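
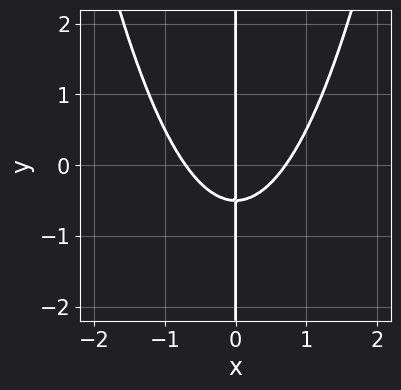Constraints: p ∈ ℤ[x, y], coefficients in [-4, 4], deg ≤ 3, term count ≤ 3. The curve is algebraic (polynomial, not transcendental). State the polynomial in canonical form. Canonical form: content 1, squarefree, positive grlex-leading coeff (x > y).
(a) The degree is 3 — no degree-2 curve has this shape.
(b) From the visible intercepts: every point of the y-axis in the box is on the curve; it crosses the x-axis at the gridline x = 0.
(c) Fitting integer coefficients to these (and the overall shape) gives p.

2*x^3 - 2*x*y - x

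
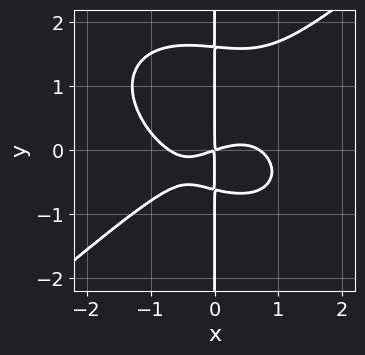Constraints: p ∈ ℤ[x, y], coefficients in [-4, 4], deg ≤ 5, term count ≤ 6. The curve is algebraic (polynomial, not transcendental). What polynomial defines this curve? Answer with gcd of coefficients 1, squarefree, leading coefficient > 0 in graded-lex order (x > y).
(a) The degree is 4 — no degree-3 curve has this shape.
(b) Against the integer gridlines: every point of the y-axis in the box is on the curve.
(c) Matching integer coefficients to the picture gives p.

2*x^4 - 3*x*y^3 + 3*x*y^2 - x^2 + 3*x*y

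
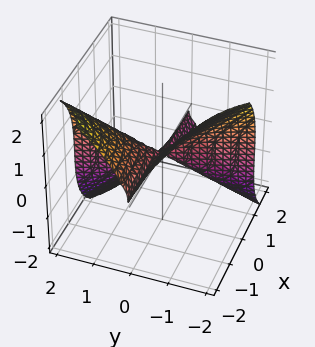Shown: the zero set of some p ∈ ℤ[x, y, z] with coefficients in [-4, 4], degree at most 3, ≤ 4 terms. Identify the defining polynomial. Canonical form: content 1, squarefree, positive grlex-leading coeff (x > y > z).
1. deg p = 3.
2. Reading off the gridlines: the visible x-axis segment lies entirely on the surface; it meets the z-axis at z = 0 (among the integer gridlines); it meets the y-axis at y = 0 (among the integer gridlines).
3. Solving for integer coefficients yields p as stated.

3*x*y^2 + y^3 + z^3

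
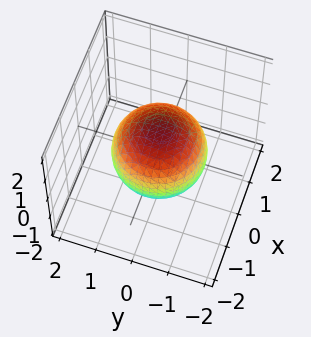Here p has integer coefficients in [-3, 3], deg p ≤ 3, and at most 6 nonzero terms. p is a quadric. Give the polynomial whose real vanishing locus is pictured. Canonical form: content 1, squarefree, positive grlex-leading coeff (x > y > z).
2*x^2 + 2*y^2 + 2*z^2 - 3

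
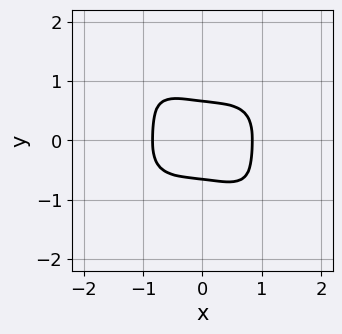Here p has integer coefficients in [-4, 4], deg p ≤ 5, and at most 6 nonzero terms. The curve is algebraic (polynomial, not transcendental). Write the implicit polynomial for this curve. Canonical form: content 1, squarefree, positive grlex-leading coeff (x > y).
2*x^4 + 2*x*y^3 + 3*y^4 + y^2 - 1

deg p = 4. A generic line meets the curve in up to 4 points.
Putting this together gives p.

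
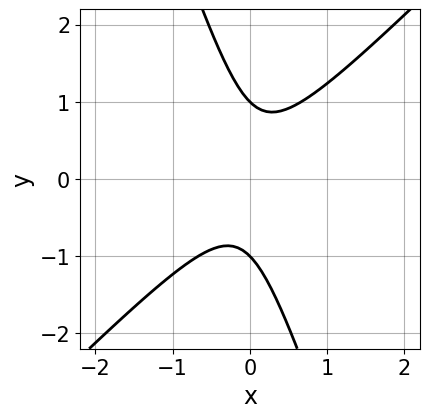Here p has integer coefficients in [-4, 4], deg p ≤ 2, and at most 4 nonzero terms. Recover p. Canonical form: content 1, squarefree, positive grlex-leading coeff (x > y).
3*x^2 - 2*x*y - y^2 + 1

(a) Degree: a generic line meets the curve in up to 2 points, so deg p = 2.
(b) From the axis intercepts and sections: among the integer gridlines, it crosses the y-axis at y ∈ {-1, 1}; no x-intercept at any integer in the box.
(c) The integer polynomial consistent with all of this is the stated p.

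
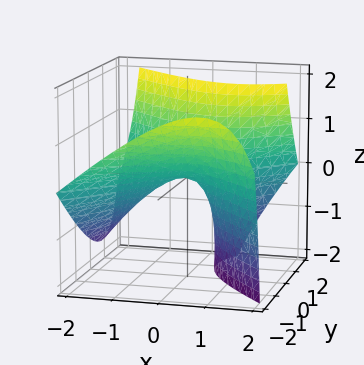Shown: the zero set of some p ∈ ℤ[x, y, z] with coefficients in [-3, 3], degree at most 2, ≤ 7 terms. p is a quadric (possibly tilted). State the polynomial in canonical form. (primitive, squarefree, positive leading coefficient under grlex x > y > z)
x^2 - x*z - y^2 - y*z + z

The degree is 2 — the shape is more complex than any degree-1 surface.
From the visible intercepts: it meets the z-axis at z = 0 (among the integer gridlines); it crosses the y-axis at the gridline y = 0; it crosses the x-axis at the gridline x = 0.
Together with the visible shape, these determine p as stated.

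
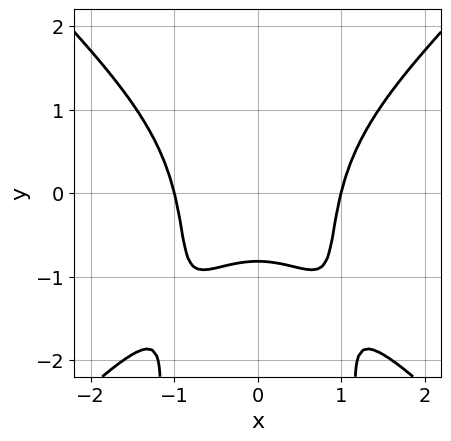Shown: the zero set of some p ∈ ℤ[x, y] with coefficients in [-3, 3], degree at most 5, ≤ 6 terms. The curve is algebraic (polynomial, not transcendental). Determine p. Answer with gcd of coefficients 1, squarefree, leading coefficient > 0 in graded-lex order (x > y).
3*x^4 - 3*x^2*y^2 - y^3 - 3*y - 3

1. The degree is 4 — the shape is more complex than any degree-3 curve.
2. Symmetries: the x ↦ −x reflection is a symmetry, so x appears only in even powers.
3. From the axis intercepts and sections: the x-axis gridline crossings are at x ∈ {-1, 1}.
4. The integer polynomial consistent with all of this is the stated p.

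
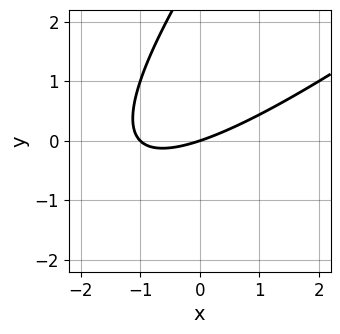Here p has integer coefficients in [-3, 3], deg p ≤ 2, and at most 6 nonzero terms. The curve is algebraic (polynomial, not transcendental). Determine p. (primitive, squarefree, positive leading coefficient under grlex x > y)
First, degree: a generic line meets the curve in up to 2 points, so deg p = 2.
Next, from the visible intercepts: among the integer gridlines, it crosses the x-axis at x ∈ {-1, 0}; it meets the y-axis at y = 0 (among the integer gridlines).
Finally, solving for integer coefficients yields p as stated.

x^2 - 2*x*y + y^2 + x - 3*y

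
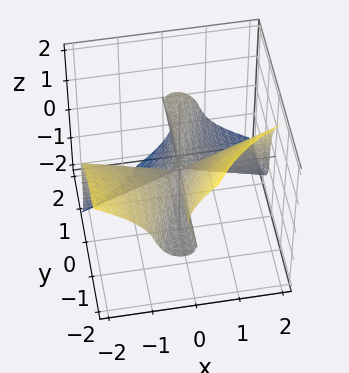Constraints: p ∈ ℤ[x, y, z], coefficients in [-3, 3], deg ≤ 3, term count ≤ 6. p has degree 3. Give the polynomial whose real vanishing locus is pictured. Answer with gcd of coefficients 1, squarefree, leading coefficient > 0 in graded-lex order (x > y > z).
1. Degree: a generic line meets the surface in up to 3 points, so deg p = 3.
2. Checking where it meets the axes: one z-axis crossing is at z = 0; every point of the y-axis in the box is on the surface.
3. These observations pin down the coefficients. Check: (-1, 0, 0) on the x-axis lies on the surface, and p(-1, 0, 0) = 0. ✓

3*x^2*y - x*y^2 + 2*x*y*z + 2*y*z^2 + 3*z^3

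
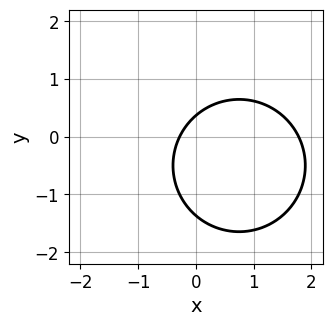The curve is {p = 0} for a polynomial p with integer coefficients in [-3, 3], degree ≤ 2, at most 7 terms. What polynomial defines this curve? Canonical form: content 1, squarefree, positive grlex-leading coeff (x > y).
First, the degree is 2 — no degree-1 curve has this shape.
Finally, putting this together gives p.

2*x^2 + 2*y^2 - 3*x + 2*y - 1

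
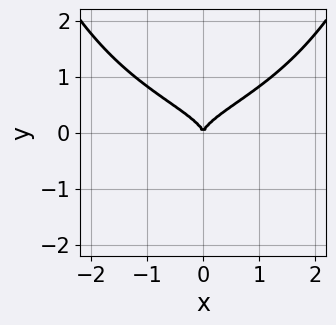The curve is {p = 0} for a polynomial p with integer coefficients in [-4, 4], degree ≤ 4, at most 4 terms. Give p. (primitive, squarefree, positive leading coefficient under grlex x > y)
x^2*y^2 - 3*y^3 + x^2

First, deg p = 4. A generic line meets the curve in up to 4 points.
Then, symmetries: mirror symmetry x ↦ −x ⇒ only even powers of x.
Then, from the axis intercepts and sections: it crosses the x-axis at the gridline x = 0; it crosses the y-axis at the gridline y = 0.
Finally, together with the visible shape, these determine p as stated.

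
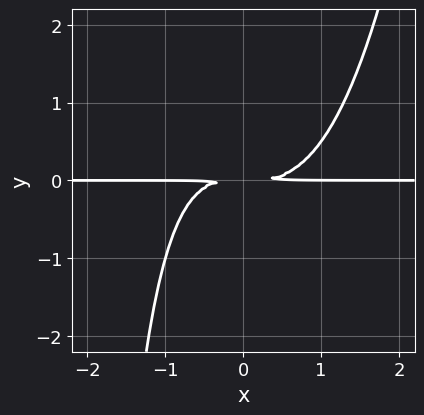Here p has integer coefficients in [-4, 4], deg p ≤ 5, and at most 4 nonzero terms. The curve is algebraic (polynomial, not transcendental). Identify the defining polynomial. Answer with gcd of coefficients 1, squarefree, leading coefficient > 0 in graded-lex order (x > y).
2*x^3*y - x*y^2 - 3*y^2

deg p = 4. No degree-3 curve has this shape.
Checking where it meets the axes: every point of the x-axis in the box is on the curve.
Together with the visible shape, these determine p as stated.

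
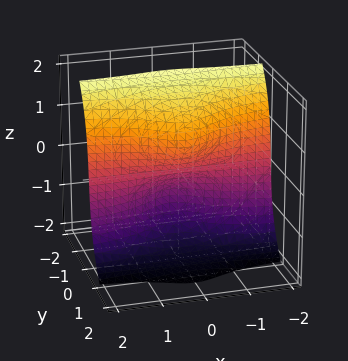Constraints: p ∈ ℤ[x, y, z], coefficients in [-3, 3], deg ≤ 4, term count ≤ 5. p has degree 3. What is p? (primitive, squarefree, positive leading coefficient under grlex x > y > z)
Degree: no degree-2 surface has this shape, so deg p = 3.
Against the integer gridlines: it crosses the y-axis at the gridline y = 0; the visible x-axis segment lies entirely on the surface.
These observations pin down the coefficients.

3*x^2*y + x^2*z + z^3 + 3*y - 3*z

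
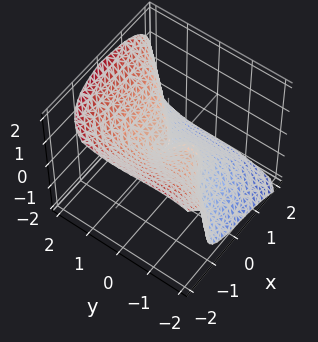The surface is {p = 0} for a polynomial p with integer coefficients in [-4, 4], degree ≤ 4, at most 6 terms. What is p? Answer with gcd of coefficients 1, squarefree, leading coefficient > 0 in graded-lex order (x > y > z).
2*x^3 + x*y^2 - 2*y^3 + 3*z^3 - 2*y^2

First, degree: no degree-2 surface has this shape, so deg p = 3.
Then, checking where it meets the axes: it crosses the x-axis at the gridline x = 0; among the integer gridlines, it crosses the y-axis at y ∈ {-1, 0}.
Finally, together with the visible shape, these determine p as stated.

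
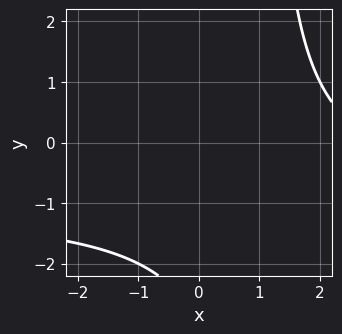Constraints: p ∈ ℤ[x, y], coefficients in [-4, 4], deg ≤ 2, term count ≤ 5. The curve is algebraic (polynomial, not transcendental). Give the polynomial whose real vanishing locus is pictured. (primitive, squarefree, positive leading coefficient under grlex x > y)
First, deg p = 2. A generic line meets the curve in up to 2 points.
Next, checking where it meets the axes: it misses every integer gridline on the y-axis; the curve avoids every integer x-axis point in the box.
Finally, fitting integer coefficients to these (and the overall shape) gives p.

x*y + x - y - 3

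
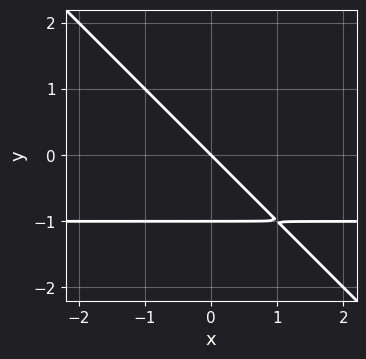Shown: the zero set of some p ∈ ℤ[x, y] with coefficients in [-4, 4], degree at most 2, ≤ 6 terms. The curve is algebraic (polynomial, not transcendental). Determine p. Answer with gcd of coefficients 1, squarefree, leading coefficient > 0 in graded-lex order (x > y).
(a) The degree is 2 — the shape is more complex than any degree-1 curve.
(b) From the axis intercepts and sections: one x-axis crossing is at x = 0; the y-axis gridline crossings are at y ∈ {-1, 0}.
(c) The integer polynomial consistent with all of this is the stated p.

x*y + y^2 + x + y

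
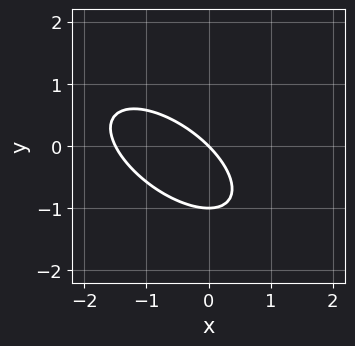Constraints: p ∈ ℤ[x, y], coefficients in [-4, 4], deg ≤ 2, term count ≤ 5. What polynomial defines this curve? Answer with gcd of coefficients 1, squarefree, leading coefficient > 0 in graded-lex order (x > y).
2*x^2 + 3*x*y + 3*y^2 + 3*x + 3*y

(a) deg p = 2.
(b) From the axis intercepts and sections: among the integer gridlines, it crosses the y-axis at y ∈ {-1, 0}; it meets the x-axis at x = 0 (among the integer gridlines).
(c) Assembling these constraints gives the stated polynomial.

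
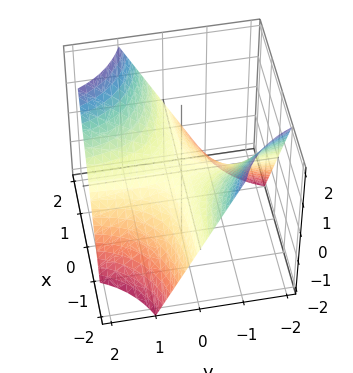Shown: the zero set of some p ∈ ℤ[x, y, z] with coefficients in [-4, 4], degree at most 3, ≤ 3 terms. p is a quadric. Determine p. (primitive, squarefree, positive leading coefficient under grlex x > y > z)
x*y - z

(a) Degree: a hyperbolic paraboloid; a quadric, so deg p = 2.
(b) From the visible intercepts: it meets the z-axis at z = 0 (among the integer gridlines); the visible x-axis segment lies entirely on the surface; the visible y-axis segment lies entirely on the surface.
(c) Fitting integer coefficients to these (and the overall shape) gives p.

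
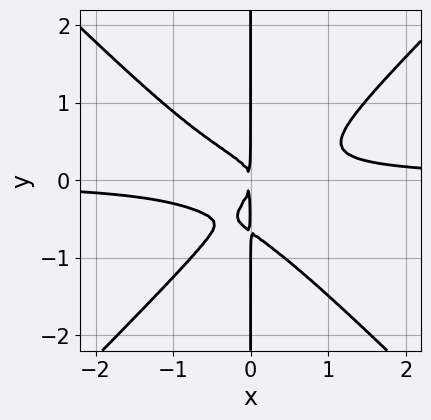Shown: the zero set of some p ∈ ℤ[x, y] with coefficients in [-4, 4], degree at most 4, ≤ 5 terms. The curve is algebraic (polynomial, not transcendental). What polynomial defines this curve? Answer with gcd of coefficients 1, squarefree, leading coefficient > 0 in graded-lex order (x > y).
3*x^3*y - 3*x*y^3 - 2*x*y^2 - x^2

First, the degree is 4 — a generic line meets the curve in up to 4 points.
Then, from the visible intercepts: every point of the y-axis in the box is on the curve.
Finally, the integer polynomial consistent with all of this is the stated p.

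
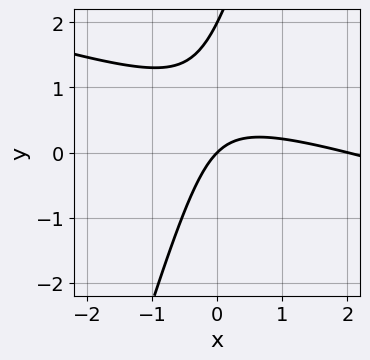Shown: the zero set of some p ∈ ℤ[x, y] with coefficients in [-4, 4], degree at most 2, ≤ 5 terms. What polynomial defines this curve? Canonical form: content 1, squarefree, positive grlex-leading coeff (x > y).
x^2 + 3*x*y - y^2 - 2*x + 2*y

Degree: the shape is more complex than any degree-1 curve, so deg p = 2.
From the axis intercepts and sections: among the integer gridlines, it crosses the x-axis at x ∈ {0, 2}; among the integer gridlines, it crosses the y-axis at y ∈ {0, 2}.
These observations pin down the coefficients.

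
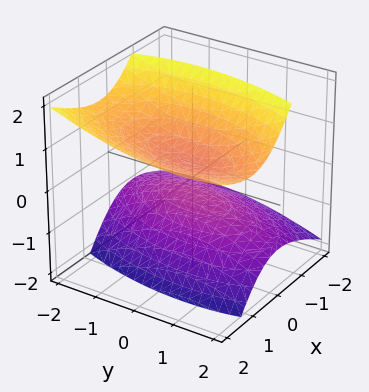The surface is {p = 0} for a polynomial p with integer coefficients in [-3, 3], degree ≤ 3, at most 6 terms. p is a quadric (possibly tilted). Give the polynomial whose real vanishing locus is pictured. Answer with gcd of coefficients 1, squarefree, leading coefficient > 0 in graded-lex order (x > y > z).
First, there are 2 components. They look like related sheets of one shape, so recover p as a whole.
Next, deg p = 2. No degree-1 surface has this shape.
Next, against the integer gridlines: it misses every integer gridline on the x-axis; no y-intercept at any integer in the box.
Finally, putting this together gives p.

3*x^2 - x*y - 3*x*z + y^2 - 3*z^2 + 1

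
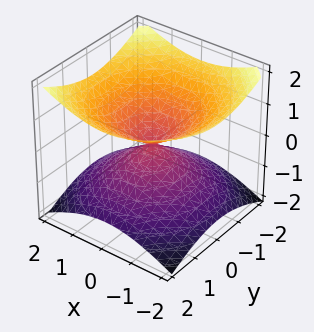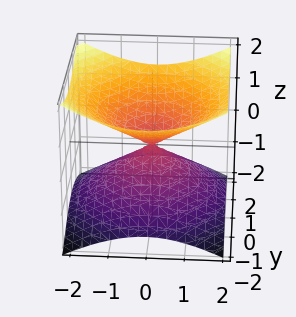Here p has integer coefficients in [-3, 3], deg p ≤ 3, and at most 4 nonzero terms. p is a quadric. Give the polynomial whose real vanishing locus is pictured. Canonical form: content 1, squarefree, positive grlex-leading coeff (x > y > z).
x^2 + y^2 - 2*z^2

(a) The degree is 2 — two nappes meeting at a single point; a quadric.
(b) Symmetries: every cross-section ⟂ z is a circle, so x, y appear only via x² + y²; mirror symmetry z ↦ −z ⇒ only even powers of z.
(c) Against the integer gridlines: one x-axis crossing is at x = 0; a circular section at z = -1 has radius between 1 and 2; it meets the y-axis at y = 0 (among the integer gridlines).
(d) These observations pin down the coefficients.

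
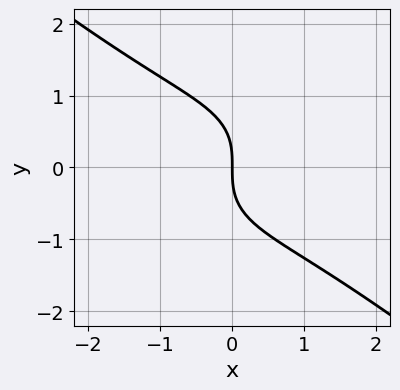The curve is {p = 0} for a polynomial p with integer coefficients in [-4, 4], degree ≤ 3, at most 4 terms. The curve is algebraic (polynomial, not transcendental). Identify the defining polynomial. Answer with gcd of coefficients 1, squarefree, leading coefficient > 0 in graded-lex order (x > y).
x^3 + 2*y^3 + 3*x

1. The degree is 3 — no degree-2 curve has this shape.
2. From the axis intercepts and sections: it crosses the x-axis at the gridline x = 0; it meets the y-axis at y = 0 (among the integer gridlines).
3. Together with the visible shape, these determine p as stated.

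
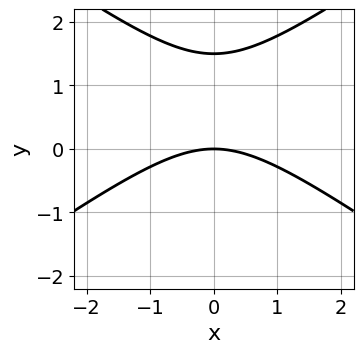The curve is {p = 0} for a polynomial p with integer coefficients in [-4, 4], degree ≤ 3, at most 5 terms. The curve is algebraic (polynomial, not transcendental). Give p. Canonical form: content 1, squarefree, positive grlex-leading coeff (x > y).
x^2 - 2*y^2 + 3*y

1. deg p = 2.
2. Symmetries: it's symmetric under x → −x, forcing even powers of x.
3. Reading off the gridlines: one y-axis crossing is at y = 0; one x-axis crossing is at x = 0.
4. Fitting integer coefficients to these (and the overall shape) gives p.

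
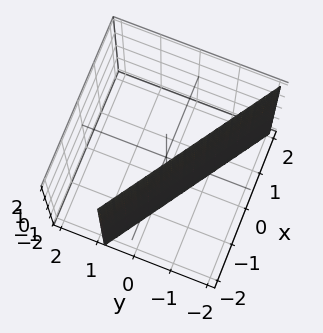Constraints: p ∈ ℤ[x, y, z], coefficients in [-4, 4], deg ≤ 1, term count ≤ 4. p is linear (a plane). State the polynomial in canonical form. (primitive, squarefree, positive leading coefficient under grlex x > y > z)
deg p = 1. The surface is flat (a plane).
Observable constraints: it misses every integer gridline on the z-axis; one x-axis crossing is at x = -1.
Fitting integer coefficients to these (and the overall shape) gives p.

2*x + 3*y + 2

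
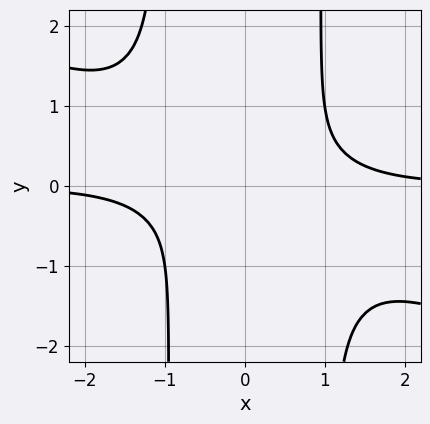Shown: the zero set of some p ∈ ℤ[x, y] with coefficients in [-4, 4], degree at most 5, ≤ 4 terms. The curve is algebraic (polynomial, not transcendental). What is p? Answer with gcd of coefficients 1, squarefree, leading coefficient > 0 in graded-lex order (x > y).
1. deg p = 4. No degree-3 curve has this shape.
2. From the axis intercepts and sections: the curve avoids every integer y-axis point in the box; the curve avoids every integer x-axis point in the box.
3. The integer polynomial consistent with all of this is the stated p.

x^3*y + 2*x^2*y^2 - 2*y^2 - 1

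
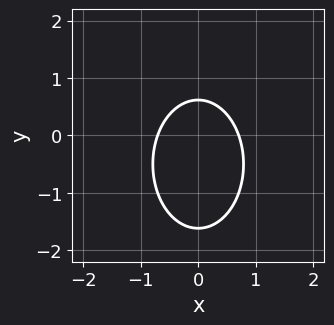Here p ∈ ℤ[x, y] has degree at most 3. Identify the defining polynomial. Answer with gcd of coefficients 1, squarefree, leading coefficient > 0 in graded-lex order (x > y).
1. The degree is 2 — no degree-1 curve has this shape.
2. Symmetries: it's symmetric under x → −x, forcing even powers of x.
3. Assembling these constraints gives the stated polynomial.

2*x^2 + y^2 + y - 1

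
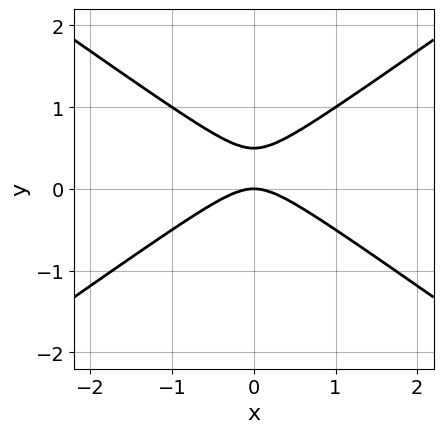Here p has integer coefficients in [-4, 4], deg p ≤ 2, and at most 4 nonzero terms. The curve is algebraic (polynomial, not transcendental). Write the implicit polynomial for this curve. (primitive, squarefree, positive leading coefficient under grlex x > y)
Degree: no degree-1 curve has this shape, so deg p = 2.
Symmetries: mirror symmetry x ↦ −x ⇒ only even powers of x.
Against the integer gridlines: it crosses the y-axis at the gridline y = 0; it crosses the x-axis at the gridline x = 0.
These observations pin down the coefficients.

x^2 - 2*y^2 + y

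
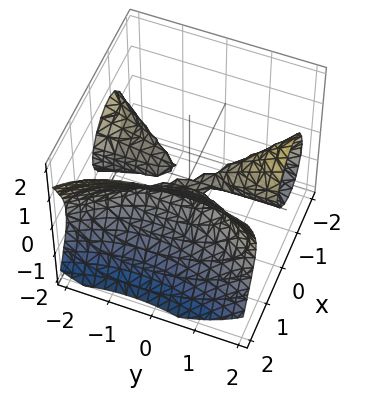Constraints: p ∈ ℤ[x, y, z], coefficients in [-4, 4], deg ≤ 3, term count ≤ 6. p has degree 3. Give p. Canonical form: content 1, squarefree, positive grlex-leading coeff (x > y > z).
2*x^3 - x*y^2 + y*z - 3*z^2

(a) The picture has 2 separate pieces. Treating them together as one polynomial.
(b) The degree is 3 — a generic line meets the surface in up to 3 points.
(c) From the axis intercepts and sections: the visible y-axis segment lies entirely on the surface; one x-axis crossing is at x = 0; it crosses the z-axis at the gridline z = 0.
(d) Assembling these constraints gives the stated polynomial.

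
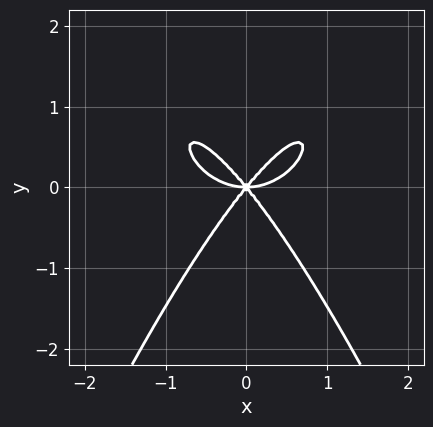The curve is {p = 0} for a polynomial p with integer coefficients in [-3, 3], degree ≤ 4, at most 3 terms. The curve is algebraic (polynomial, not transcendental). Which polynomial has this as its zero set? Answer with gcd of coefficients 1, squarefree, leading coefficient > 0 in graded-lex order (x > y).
2*x^4 - 3*x^2*y + 2*y^3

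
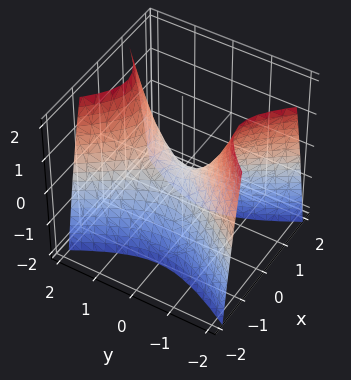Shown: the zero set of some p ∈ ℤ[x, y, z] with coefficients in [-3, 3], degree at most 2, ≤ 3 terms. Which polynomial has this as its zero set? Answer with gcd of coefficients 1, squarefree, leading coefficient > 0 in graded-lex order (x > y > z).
2*x^2 - y^2 + z

First, the degree is 2 — a hyperbolic paraboloid; a quadric.
Then, symmetries: it's symmetric under y → −y, forcing even powers of y; it's symmetric under x → −x, forcing even powers of x.
Next, checking where it meets the axes: it meets the z-axis at z = 0 (among the integer gridlines); it meets the x-axis at x = 0 (among the integer gridlines); one y-axis crossing is at y = 0.
Finally, assembling these constraints gives the stated polynomial.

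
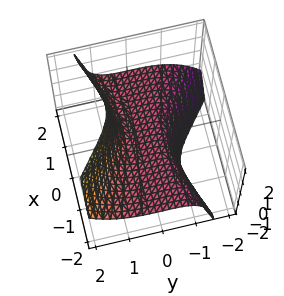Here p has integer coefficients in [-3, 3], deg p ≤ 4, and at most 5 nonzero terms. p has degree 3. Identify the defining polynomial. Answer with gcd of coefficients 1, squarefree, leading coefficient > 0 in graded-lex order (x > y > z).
3*x^2*z - 3*x*y*z - 3*y^3 - y^2*z + 3*z

1. deg p = 3. No degree-2 surface has this shape.
2. From the axis intercepts and sections: every point of the x-axis in the box is on the surface; it crosses the y-axis at the gridline y = 0.
3. The integer polynomial consistent with all of this is the stated p.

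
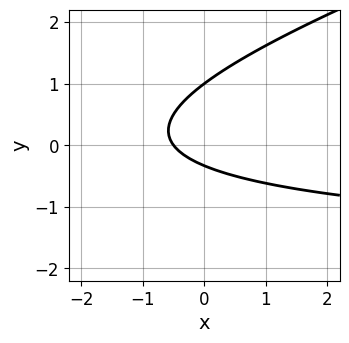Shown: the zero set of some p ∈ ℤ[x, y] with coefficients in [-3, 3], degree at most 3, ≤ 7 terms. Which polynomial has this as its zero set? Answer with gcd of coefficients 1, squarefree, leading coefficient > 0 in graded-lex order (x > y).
x*y - 3*y^2 + 2*x + 2*y + 1

(a) Degree: the shape is more complex than any degree-1 curve, so deg p = 2.
(b) From the visible intercepts: it crosses the y-axis at the gridline y = 1.
(c) Putting this together gives p.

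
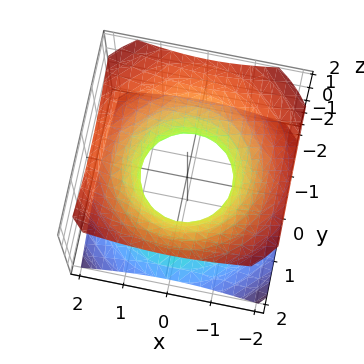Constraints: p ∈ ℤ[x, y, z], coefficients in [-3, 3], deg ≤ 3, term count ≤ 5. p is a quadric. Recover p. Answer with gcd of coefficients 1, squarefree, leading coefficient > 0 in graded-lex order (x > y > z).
First, the degree is 2 — one connected sheet with a waist; a quadric.
Next, symmetries: mirror symmetry z ↦ −z ⇒ only even powers of z; the surface is invariant under rotation about z: p = q(x² + y², z).
Then, reading off the gridlines: the y-axis gridline crossings are at y ∈ {-1, 1}; it misses every integer gridline on the z-axis; among the integer gridlines, it crosses the x-axis at x ∈ {-1, 1}.
Finally, these observations pin down the coefficients.

2*x^2 + 2*y^2 - 3*z^2 - 2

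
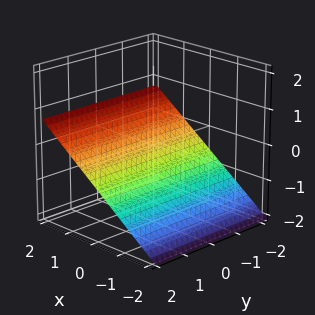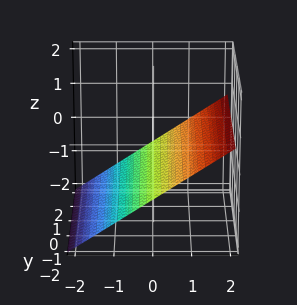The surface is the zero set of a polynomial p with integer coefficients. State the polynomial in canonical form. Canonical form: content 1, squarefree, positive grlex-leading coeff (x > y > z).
(a) The degree is 1 — the surface is flat (a plane).
(b) Checking where it meets the axes: the surface avoids every integer y-axis point in the box; it meets the x-axis at x = 1 (among the integer gridlines).
(c) Together with the visible shape, these determine p as stated.

2*x - 3*z - 2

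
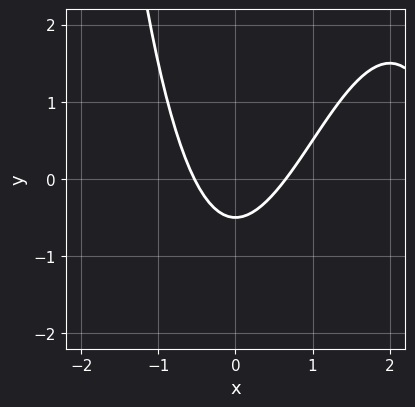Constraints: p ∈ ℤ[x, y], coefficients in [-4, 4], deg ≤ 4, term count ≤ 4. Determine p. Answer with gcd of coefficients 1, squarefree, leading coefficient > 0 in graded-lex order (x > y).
1. The degree is 3 — the shape is more complex than any degree-2 curve.
2. The integer polynomial consistent with all of this is the stated p.

x^3 - 3*x^2 + 2*y + 1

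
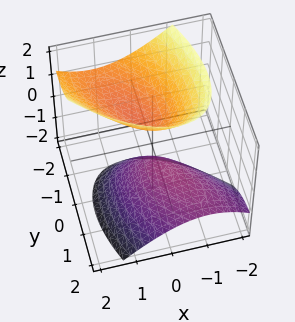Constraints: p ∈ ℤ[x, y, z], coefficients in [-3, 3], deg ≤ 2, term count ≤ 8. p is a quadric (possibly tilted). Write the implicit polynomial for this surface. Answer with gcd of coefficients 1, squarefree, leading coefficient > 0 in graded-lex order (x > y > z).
First, the picture has 2 separate pieces.
Next, deg p = 2.
Next, from the visible intercepts: no y-intercept at any integer in the box; the surface avoids every integer x-axis point in the box.
Finally, these observations pin down the coefficients.

3*x^2 + 3*x*y + 2*y^2 + 3*y*z - 2*z^2 + 1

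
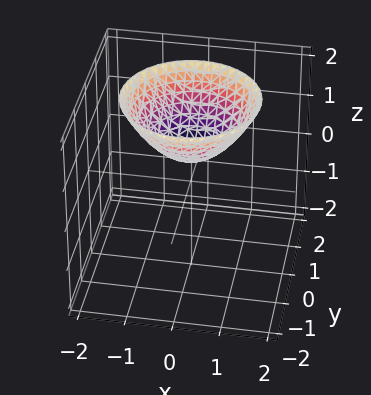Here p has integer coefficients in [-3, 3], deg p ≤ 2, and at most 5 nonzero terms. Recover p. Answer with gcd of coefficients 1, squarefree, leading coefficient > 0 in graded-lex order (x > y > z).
2*x^2 + 2*y^2 - 3*z + 2

(a) deg p = 2. No degree-1 surface has this shape.
(b) Symmetry: every cross-section ⟂ z is a circle, so x, y appear only via x² + y².
(c) From the axis intercepts and sections: the surface avoids every integer x-axis point in the box; a circular section at z = 1 has radius between 0 and 1.
(d) These observations pin down the coefficients.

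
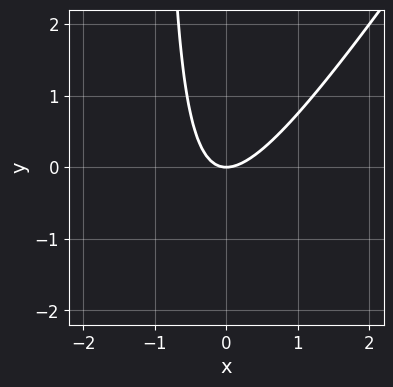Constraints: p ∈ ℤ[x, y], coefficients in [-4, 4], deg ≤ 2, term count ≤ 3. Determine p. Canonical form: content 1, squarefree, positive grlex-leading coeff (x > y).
(a) Degree: the shape is more complex than any degree-1 curve, so deg p = 2.
(b) Against the integer gridlines: it meets the y-axis at y = 0 (among the integer gridlines); one x-axis crossing is at x = 0.
(c) These observations pin down the coefficients.

3*x^2 - 2*x*y - 2*y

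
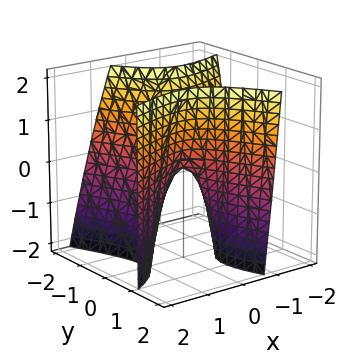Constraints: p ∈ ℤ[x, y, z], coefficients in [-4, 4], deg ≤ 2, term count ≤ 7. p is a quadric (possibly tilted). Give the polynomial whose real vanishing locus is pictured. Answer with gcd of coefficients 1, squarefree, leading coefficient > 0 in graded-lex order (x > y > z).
First, the degree is 2 — the shape is more complex than any degree-1 surface.
Next, observable constraints: it crosses the x-axis at the gridline x = 0; it crosses the z-axis at the gridline z = 0; one y-axis crossing is at y = 0.
Finally, together with the visible shape, these determine p as stated.

2*x^2 - 3*x*y - 2*y^2 - y*z + z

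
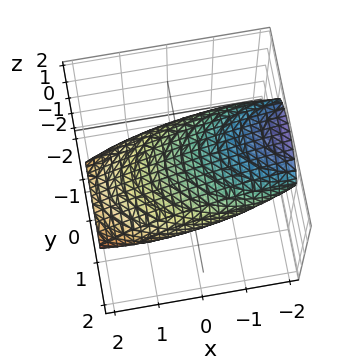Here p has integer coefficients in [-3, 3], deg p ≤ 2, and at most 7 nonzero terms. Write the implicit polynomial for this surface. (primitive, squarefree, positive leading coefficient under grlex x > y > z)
x^2 + 3*x*z + 2*y^2 + 3*z^2 - 3

(a) The degree is 2 — no degree-1 surface has this shape.
(b) Observable constraints: the z-axis gridline crossings are at z ∈ {-1, 1}.
(c) Putting this together gives p.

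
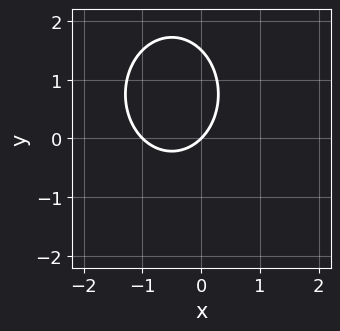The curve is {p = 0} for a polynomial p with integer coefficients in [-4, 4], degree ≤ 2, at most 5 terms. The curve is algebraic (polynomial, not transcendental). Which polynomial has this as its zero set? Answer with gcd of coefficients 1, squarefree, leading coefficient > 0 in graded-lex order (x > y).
3*x^2 + 2*y^2 + 3*x - 3*y

1. deg p = 2.
2. Reading off the gridlines: the x-axis gridline crossings are at x ∈ {-1, 0}; it meets the y-axis at y = 0 (among the integer gridlines).
3. Matching integer coefficients to the picture gives p.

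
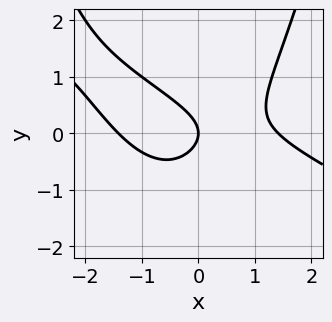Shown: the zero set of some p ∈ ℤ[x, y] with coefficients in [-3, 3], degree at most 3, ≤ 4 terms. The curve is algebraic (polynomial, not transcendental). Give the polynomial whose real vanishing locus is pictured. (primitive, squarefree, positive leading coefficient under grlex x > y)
x^3 + 2*x^2*y - 3*y^2 - 2*x

Degree: a generic line meets the curve in up to 3 points, so deg p = 3.
Observable constraints: one y-axis crossing is at y = 0; it crosses the x-axis at the gridline x = 0.
Assembling these constraints gives the stated polynomial.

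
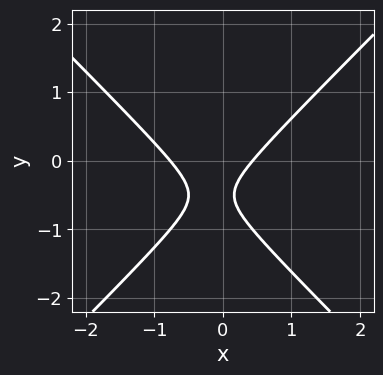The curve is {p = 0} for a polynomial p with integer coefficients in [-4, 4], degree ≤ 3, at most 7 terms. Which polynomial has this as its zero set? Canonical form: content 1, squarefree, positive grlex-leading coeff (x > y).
3*x^2 - 3*y^2 + x - 3*y - 1

(a) deg p = 2. The shape is more complex than any degree-1 curve.
(b) Reading off the gridlines: it misses every integer gridline on the y-axis.
(c) Assembling these constraints gives the stated polynomial.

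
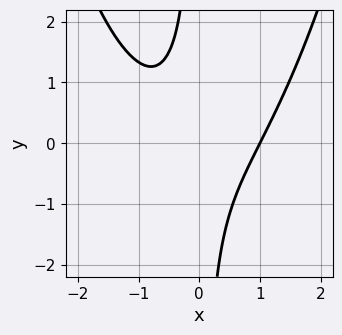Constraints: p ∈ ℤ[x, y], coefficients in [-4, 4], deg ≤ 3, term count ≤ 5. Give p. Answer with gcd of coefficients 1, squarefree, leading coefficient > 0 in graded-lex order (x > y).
First, degree: a generic line meets the curve in up to 3 points, so deg p = 3.
Then, checking where it meets the axes: no y-intercept at any integer in the box; it meets the x-axis at x = 1 (among the integer gridlines).
Finally, putting this together gives p.

2*x^3 - 3*x*y - 2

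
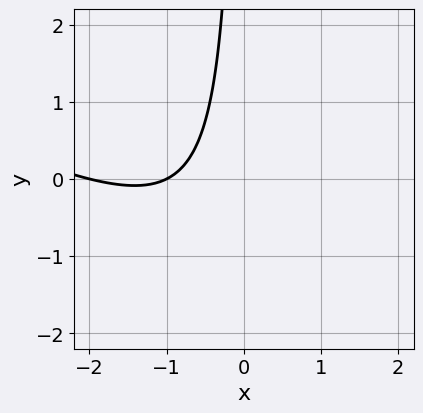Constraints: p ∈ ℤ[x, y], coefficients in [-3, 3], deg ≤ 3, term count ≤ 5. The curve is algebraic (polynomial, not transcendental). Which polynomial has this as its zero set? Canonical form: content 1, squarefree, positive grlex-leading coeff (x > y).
First, degree: the shape is more complex than any degree-1 curve, so deg p = 2.
Then, from the visible intercepts: the x-axis gridline crossings are at x ∈ {-2, -1}; the curve avoids every integer y-axis point in the box.
Finally, together with the visible shape, these determine p as stated.

x^2 + 2*x*y + 3*x + 2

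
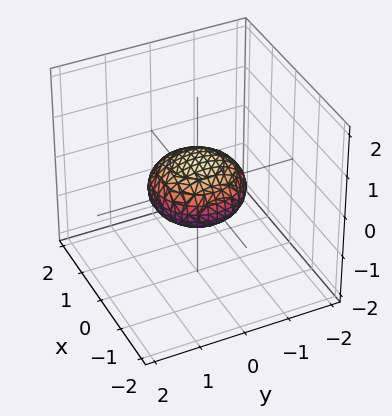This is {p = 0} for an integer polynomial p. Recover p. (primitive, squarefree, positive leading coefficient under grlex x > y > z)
x^2 + y^2 + 2*z^2 - 1

(a) Degree: bounded and convex; a quadric, so deg p = 2.
(b) Symmetries: mirror symmetry z ↦ −z ⇒ only even powers of z; rotational symmetry about the z-axis ⇒ p depends on x, y only through x² + y².
(c) Reading off the gridlines: among the integer gridlines, it crosses the y-axis at y ∈ {-1, 1}; the x-axis gridline crossings are at x ∈ {-1, 1}.
(d) Together with the visible shape, these determine p as stated.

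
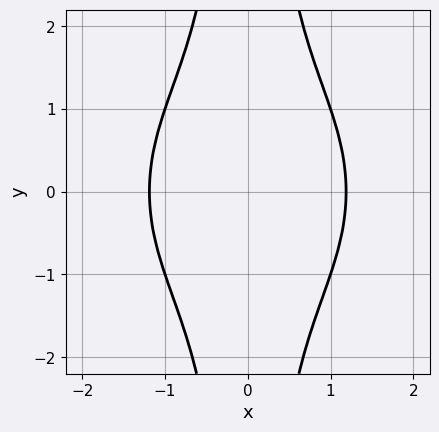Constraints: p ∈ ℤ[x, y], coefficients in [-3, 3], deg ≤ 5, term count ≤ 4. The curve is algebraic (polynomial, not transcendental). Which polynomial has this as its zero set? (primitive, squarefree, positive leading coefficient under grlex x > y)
x^4 + x^2*y^2 - 2

(a) The degree is 4 — no degree-3 curve has this shape.
(b) Symmetries: mirror symmetry x ↦ −x ⇒ only even powers of x; the y ↦ −y reflection is a symmetry, so y appears only in even powers.
(c) Reading off the gridlines: no y-intercept at any integer in the box.
(d) Fitting integer coefficients to these (and the overall shape) gives p.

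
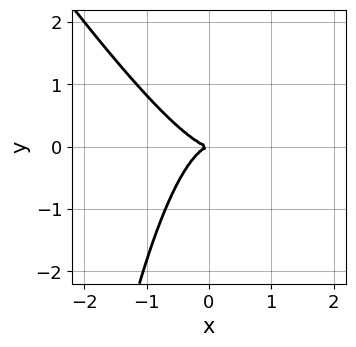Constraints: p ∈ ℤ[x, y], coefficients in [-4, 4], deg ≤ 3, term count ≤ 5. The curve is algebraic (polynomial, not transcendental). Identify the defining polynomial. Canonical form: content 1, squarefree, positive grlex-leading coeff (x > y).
1. The degree is 3 — the shape is more complex than any degree-2 curve.
2. Against the integer gridlines: it crosses the x-axis at the gridline x = 0; one y-axis crossing is at y = 0.
3. These observations pin down the coefficients.

3*x^3 + 2*x^2*y + 2*y^2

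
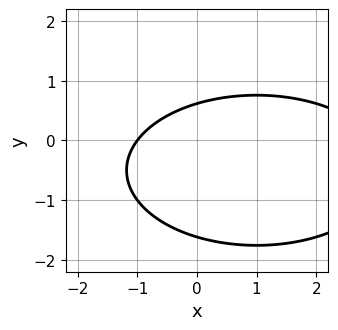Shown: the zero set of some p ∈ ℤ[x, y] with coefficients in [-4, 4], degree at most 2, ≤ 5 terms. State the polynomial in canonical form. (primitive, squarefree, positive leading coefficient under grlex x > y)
1. Degree: no degree-1 curve has this shape, so deg p = 2.
2. Checking where it meets the axes: it meets the x-axis at x = -1 (among the integer gridlines).
3. The integer polynomial consistent with all of this is the stated p.

x^2 + 3*y^2 - 2*x + 3*y - 3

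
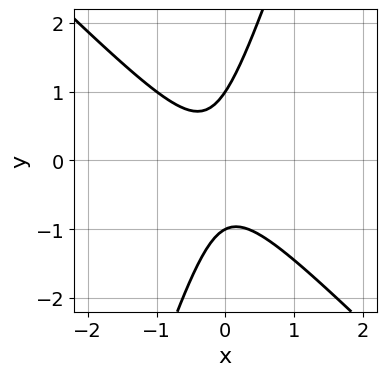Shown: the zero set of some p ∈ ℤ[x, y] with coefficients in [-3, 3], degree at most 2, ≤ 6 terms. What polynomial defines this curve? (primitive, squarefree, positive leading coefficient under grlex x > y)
3*x^2 + 2*x*y - y^2 + x + 1

Degree: the shape is more complex than any degree-1 curve, so deg p = 2.
Against the integer gridlines: the y-axis gridline crossings are at y ∈ {-1, 1}; no x-intercept at any integer in the box.
The integer polynomial consistent with all of this is the stated p.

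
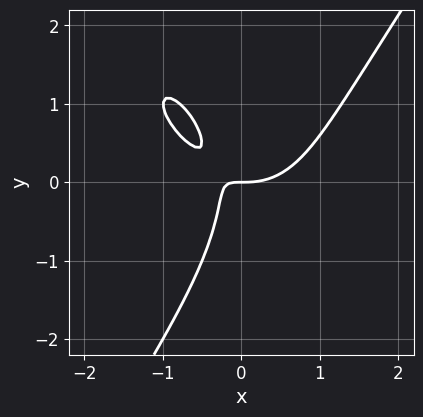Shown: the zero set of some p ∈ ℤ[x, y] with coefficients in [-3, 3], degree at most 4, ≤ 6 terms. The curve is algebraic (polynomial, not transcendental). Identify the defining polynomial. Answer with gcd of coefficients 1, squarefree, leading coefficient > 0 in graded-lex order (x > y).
1. Degree: the shape is more complex than any degree-2 curve, so deg p = 3.
2. From the axis intercepts and sections: one y-axis crossing is at y = 0; one x-axis crossing is at x = 0.
3. Putting this together gives p.

2*x^3 + x^2*y - y^3 - 3*x*y - y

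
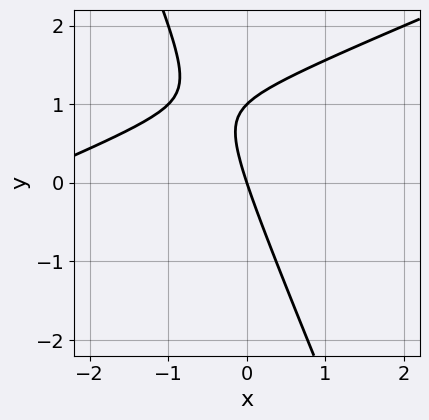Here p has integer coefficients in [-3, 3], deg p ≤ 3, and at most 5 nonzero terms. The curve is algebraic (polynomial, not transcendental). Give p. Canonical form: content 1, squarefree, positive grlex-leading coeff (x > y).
x^2 - 2*x*y - y^2 + 3*x + y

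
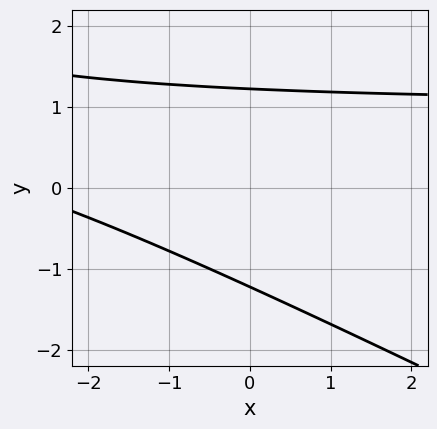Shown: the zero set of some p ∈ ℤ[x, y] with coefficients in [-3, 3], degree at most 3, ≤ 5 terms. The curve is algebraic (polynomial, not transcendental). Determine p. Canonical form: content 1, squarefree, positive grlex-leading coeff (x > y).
x*y + 2*y^2 - x - 3

First, degree: a generic line meets the curve in up to 2 points, so deg p = 2.
Next, from the visible intercepts: no x-intercept at any integer in the box.
Finally, the integer polynomial consistent with all of this is the stated p.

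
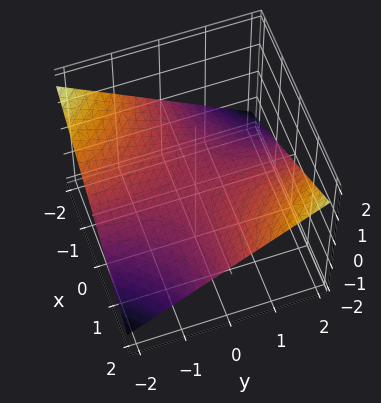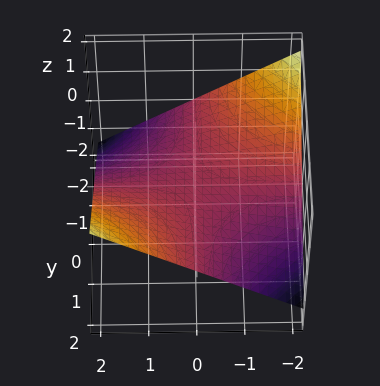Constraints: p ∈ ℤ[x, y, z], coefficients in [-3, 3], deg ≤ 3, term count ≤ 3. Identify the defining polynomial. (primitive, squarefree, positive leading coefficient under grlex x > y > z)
x*y - 3*z

1. The degree is 2 — a hyperbolic paraboloid; a quadric.
2. Observable constraints: every point of the x-axis in the box is on the surface; one z-axis crossing is at z = 0.
3. Assembling these constraints gives the stated polynomial.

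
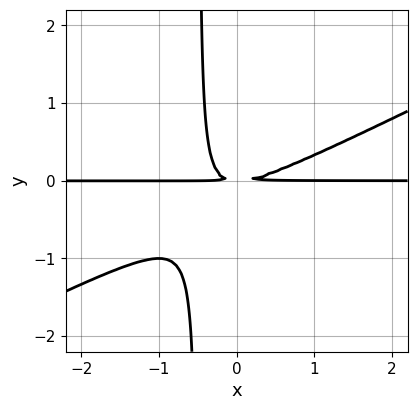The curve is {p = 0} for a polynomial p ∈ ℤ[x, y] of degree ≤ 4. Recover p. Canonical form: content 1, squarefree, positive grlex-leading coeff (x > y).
x^2*y - 2*x*y^2 - y^2

(a) deg p = 3.
(b) Checking where it meets the axes: every point of the x-axis in the box is on the curve.
(c) Assembling these constraints gives the stated polynomial.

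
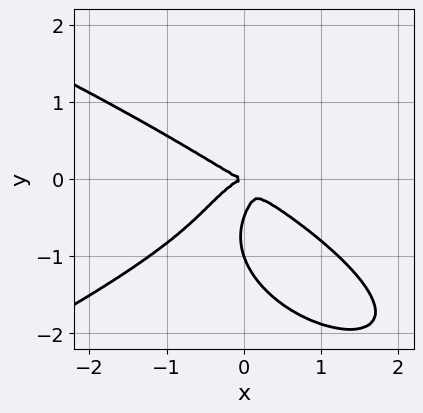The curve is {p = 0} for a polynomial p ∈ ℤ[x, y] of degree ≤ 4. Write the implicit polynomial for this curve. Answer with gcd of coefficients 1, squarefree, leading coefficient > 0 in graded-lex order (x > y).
2*y^4 + 2*x^3 - 3*x*y^2 + 3*y^3 + y^2

First, the degree is 4 — a generic line meets the curve in up to 4 points.
Then, from the visible intercepts: it meets the x-axis at x = 0 (among the integer gridlines); among the integer gridlines, it crosses the y-axis at y ∈ {-1, 0}.
Finally, the integer polynomial consistent with all of this is the stated p.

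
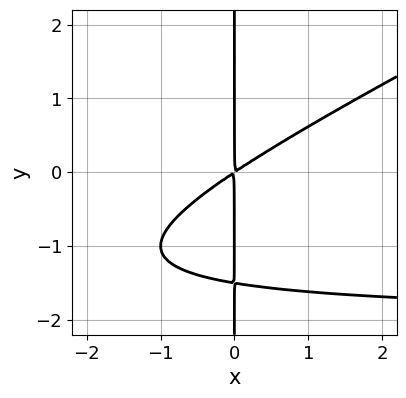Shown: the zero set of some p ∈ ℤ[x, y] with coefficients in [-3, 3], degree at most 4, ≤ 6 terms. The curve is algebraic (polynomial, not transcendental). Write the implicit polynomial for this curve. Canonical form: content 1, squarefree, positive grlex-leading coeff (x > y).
First, the degree is 3 — a generic line meets the curve in up to 3 points.
Next, from the axis intercepts and sections: the visible y-axis segment lies entirely on the curve.
Finally, together with the visible shape, these determine p as stated.

x^2*y - 2*x*y^2 + 2*x^2 - 3*x*y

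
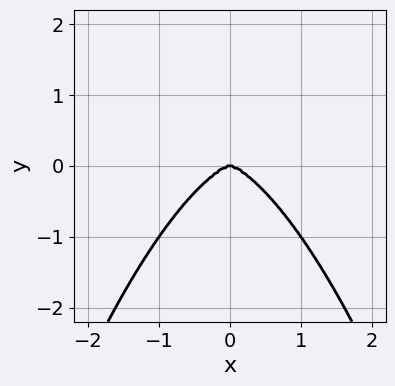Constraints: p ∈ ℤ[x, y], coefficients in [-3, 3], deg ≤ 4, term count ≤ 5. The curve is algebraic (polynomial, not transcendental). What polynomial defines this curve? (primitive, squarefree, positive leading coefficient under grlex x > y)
2*x^4 + x^2*y^2 + 3*y^3

Degree: no degree-3 curve has this shape, so deg p = 4.
Symmetries: mirror symmetry x ↦ −x ⇒ only even powers of x.
From the axis intercepts and sections: it meets the x-axis at x = 0 (among the integer gridlines); it crosses the y-axis at the gridline y = 0.
Assembling these constraints gives the stated polynomial.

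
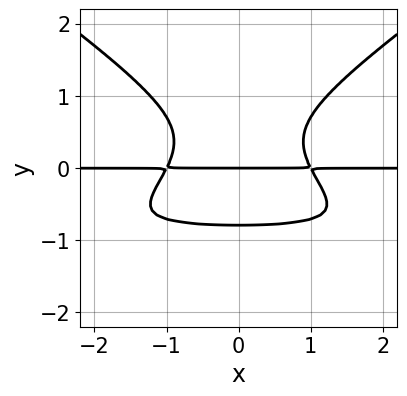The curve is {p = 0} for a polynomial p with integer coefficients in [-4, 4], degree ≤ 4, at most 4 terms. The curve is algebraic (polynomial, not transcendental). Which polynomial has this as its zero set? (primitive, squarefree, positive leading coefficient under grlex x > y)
x^2*y^2 - 2*y^4 + x^2*y - y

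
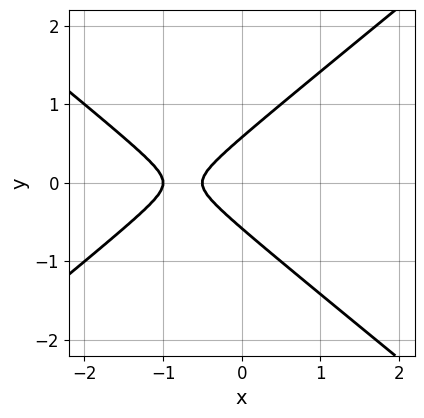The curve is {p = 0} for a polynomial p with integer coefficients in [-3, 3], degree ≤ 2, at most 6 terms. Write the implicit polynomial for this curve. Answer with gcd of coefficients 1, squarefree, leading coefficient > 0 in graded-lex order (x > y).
2*x^2 - 3*y^2 + 3*x + 1

(a) Degree: the shape is more complex than any degree-1 curve, so deg p = 2.
(b) Symmetries: the y ↦ −y reflection is a symmetry, so y appears only in even powers.
(c) Against the integer gridlines: it meets the x-axis at x = -1 (among the integer gridlines).
(d) Assembling these constraints gives the stated polynomial.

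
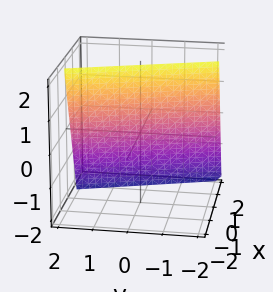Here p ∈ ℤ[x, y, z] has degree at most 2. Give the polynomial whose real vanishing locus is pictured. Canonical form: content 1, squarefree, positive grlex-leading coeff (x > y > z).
First, deg p = 1.
Next, checking where it meets the axes: one y-axis crossing is at y = 2; it crosses the z-axis at the gridline z = 2.
Finally, assembling these constraints gives the stated polynomial.

3*x + y + z - 2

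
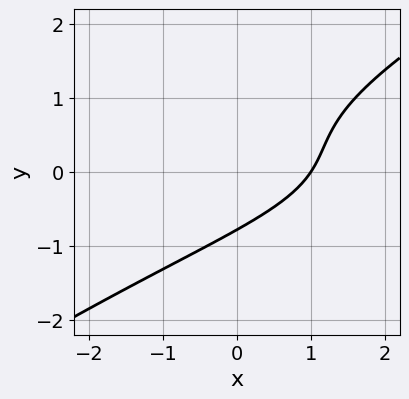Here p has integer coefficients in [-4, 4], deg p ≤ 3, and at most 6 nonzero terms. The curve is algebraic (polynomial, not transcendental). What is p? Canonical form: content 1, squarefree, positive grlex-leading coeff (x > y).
deg p = 3. No degree-2 curve has this shape.
From the visible intercepts: it crosses the x-axis at the gridline x = 1.
Matching integer coefficients to the picture gives p.

2*x*y^2 - 3*y^3 + 3*x - 2*y - 3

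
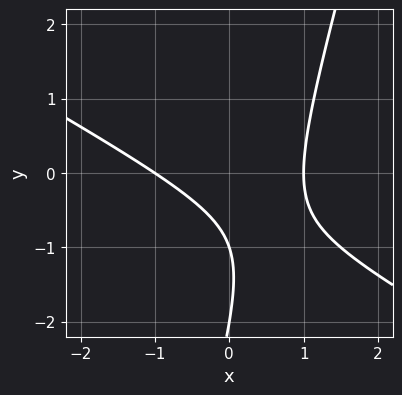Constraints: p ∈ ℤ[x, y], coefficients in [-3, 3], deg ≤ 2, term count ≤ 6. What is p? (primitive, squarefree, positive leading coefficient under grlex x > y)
2*x^2 + 3*x*y - y^2 - 3*y - 2

First, degree: a generic line meets the curve in up to 2 points, so deg p = 2.
Then, observable constraints: among the integer gridlines, it crosses the x-axis at x ∈ {-1, 1}; the y-axis gridline crossings are at y ∈ {-2, -1}.
Finally, these observations pin down the coefficients.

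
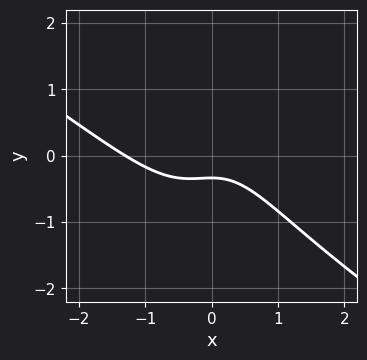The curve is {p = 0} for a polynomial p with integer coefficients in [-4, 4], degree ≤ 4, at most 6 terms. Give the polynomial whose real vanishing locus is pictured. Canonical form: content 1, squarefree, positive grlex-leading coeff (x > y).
Degree: the shape is more complex than any degree-2 curve, so deg p = 3.
Putting this together gives p.

2*x^3 + 3*x^2*y + 2*x^2 + 3*y + 1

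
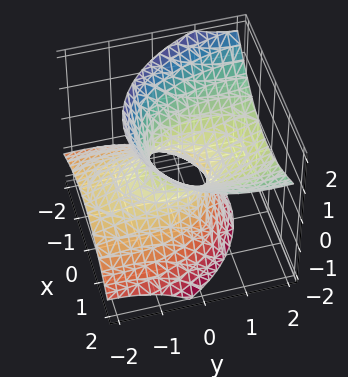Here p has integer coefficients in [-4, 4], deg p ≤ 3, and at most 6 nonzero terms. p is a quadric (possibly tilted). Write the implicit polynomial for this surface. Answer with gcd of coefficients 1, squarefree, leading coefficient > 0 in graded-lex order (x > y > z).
2*x^2 - x*z + y^2 - 3*y*z - 2*z^2 - 1

First, the degree is 2 — no degree-1 surface has this shape.
Then, from the axis intercepts and sections: the y-axis gridline crossings are at y ∈ {-1, 1}; no z-intercept at any integer in the box.
Finally, putting this together gives p.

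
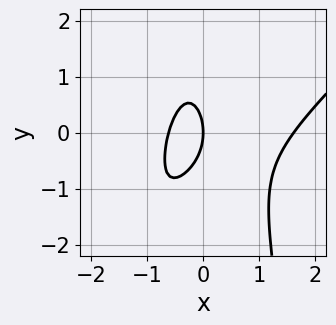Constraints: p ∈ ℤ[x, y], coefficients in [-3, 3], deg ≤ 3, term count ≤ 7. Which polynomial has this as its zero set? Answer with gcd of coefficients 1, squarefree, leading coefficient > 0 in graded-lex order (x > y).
The degree is 3 — the shape is more complex than any degree-2 curve.
From the axis intercepts and sections: one y-axis crossing is at y = 0; it crosses the x-axis at the gridline x = 0.
The integer polynomial consistent with all of this is the stated p.

2*x^3 - 2*x^2*y - 2*x^2 - y^2 - 2*x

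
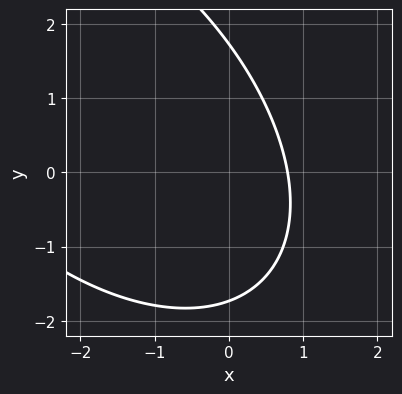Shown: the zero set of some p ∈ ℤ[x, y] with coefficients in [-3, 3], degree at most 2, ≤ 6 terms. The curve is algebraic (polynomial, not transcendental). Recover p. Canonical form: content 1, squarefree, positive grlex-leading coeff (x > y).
x^2 + x*y + y^2 + 3*x - 3

(a) The degree is 2 — no degree-1 curve has this shape.
(b) Solving for integer coefficients yields p as stated.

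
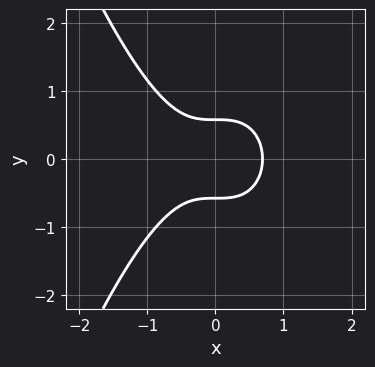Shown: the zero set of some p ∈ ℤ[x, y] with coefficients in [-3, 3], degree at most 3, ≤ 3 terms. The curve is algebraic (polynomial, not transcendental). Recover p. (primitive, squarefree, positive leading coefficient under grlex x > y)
3*x^3 + 3*y^2 - 1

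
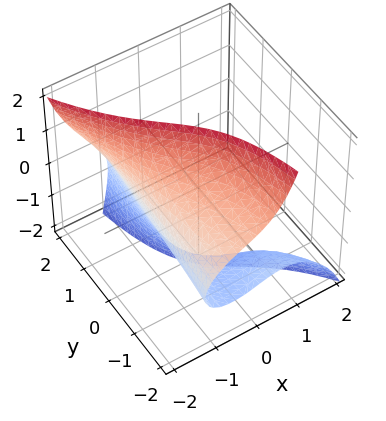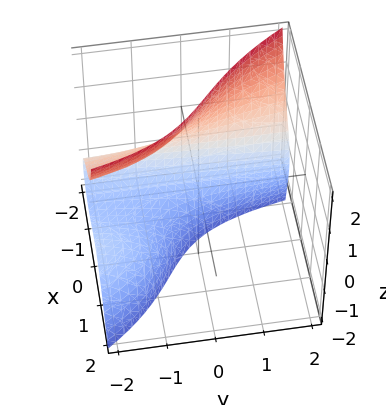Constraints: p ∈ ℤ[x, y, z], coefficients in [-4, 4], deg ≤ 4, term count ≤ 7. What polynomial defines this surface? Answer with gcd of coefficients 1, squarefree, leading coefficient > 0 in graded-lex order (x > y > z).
2*x^3 - 2*x*y*z + 2*x*z^2 + 2*y*z^2 + 3

1. The degree is 3 — no degree-2 surface has this shape.
2. Observable constraints: the surface avoids every integer z-axis point in the box; no y-intercept at any integer in the box.
3. Fitting integer coefficients to these (and the overall shape) gives p.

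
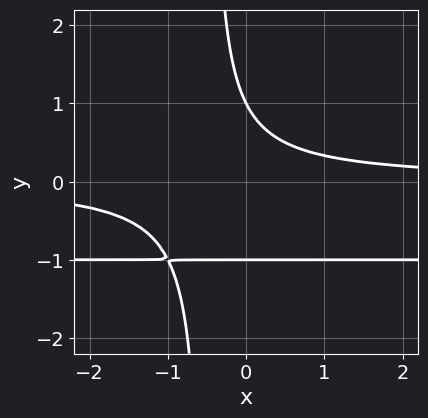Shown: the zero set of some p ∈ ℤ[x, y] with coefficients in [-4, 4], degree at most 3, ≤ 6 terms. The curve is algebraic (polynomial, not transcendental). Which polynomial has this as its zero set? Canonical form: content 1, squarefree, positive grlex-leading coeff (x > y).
2*x*y^2 + 2*x*y + y^2 - 1

1. The degree is 3 — no degree-2 curve has this shape.
2. Reading off the gridlines: the y-axis gridline crossings are at y ∈ {-1, 1}; the curve avoids every integer x-axis point in the box.
3. Matching integer coefficients to the picture gives p.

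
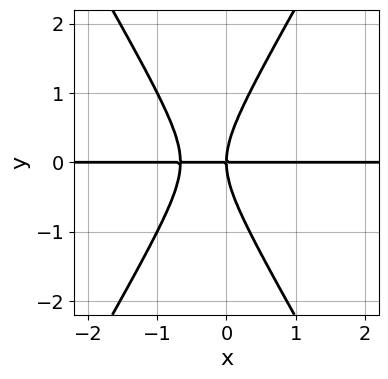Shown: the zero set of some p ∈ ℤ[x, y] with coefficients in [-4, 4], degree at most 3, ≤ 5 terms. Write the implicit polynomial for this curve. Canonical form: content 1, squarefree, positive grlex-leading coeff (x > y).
First, degree: a generic line meets the curve in up to 3 points, so deg p = 3.
Then, checking where it meets the axes: it meets the y-axis at y = 0 (among the integer gridlines); every point of the x-axis in the box is on the curve.
Finally, these observations pin down the coefficients.

3*x^2*y - y^3 + 2*x*y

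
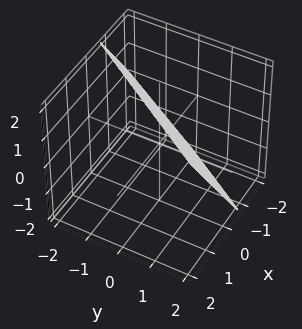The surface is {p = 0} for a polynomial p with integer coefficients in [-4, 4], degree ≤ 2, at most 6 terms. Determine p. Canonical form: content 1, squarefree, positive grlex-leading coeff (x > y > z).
3*x - 2*y - 2*z + 2

deg p = 1.
Observable constraints: it crosses the y-axis at the gridline y = 1; it meets the z-axis at z = 1 (among the integer gridlines).
Solving for integer coefficients yields p as stated.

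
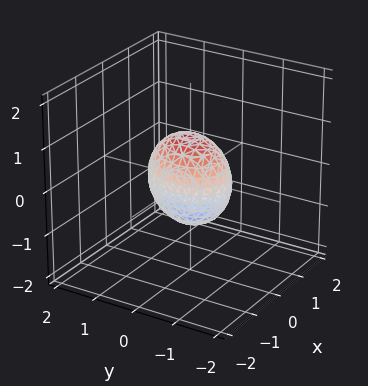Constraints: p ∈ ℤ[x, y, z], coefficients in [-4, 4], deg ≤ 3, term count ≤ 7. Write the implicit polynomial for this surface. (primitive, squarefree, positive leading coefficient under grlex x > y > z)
3*x^2 - x*y + 2*y^2 + 2*z^2 - 2

First, deg p = 2. No degree-1 surface has this shape.
Next, reading off the gridlines: the z-axis gridline crossings are at z ∈ {-1, 1}; among the integer gridlines, it crosses the y-axis at y ∈ {-1, 1}.
Finally, putting this together gives p.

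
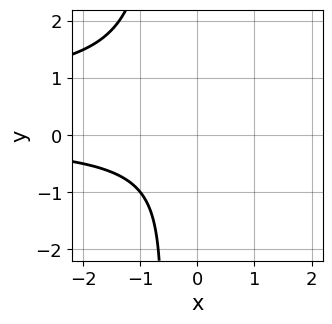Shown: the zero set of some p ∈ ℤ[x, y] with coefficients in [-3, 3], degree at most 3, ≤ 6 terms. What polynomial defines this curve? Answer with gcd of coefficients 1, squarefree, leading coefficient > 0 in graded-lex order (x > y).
1. deg p = 3.
2. Reading off the gridlines: no y-intercept at any integer in the box; the curve avoids every integer x-axis point in the box.
3. These observations pin down the coefficients.

3*x*y^2 - 2*x*y + 2*y^2 + 3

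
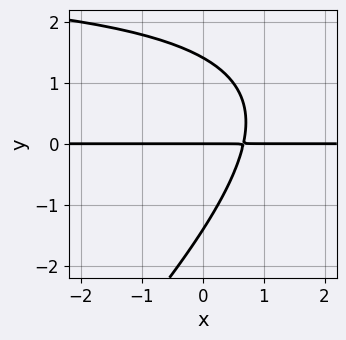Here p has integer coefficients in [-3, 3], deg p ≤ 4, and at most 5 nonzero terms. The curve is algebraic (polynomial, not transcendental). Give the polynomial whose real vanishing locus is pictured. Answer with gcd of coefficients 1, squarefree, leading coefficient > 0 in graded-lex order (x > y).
x*y^2 - y^3 - 3*x*y + 2*y

The degree is 3 — no degree-2 curve has this shape.
Observable constraints: the visible x-axis segment lies entirely on the curve; it meets the y-axis at y = 0 (among the integer gridlines).
Assembling these constraints gives the stated polynomial.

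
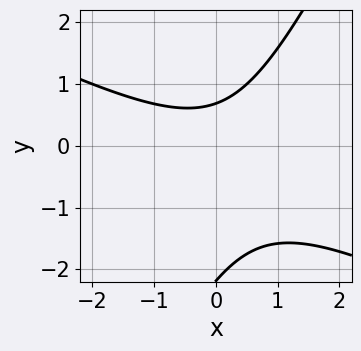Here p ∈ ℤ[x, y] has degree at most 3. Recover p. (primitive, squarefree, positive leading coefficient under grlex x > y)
2*x^2 + 3*x*y - 2*y^2 - 3*y + 3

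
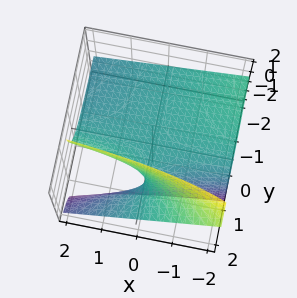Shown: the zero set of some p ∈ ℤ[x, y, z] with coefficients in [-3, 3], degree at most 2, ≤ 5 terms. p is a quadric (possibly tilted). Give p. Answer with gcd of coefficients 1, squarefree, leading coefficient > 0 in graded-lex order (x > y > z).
x*y + 3*y*z - 3*z

First, degree: the shape is more complex than any degree-1 surface, so deg p = 2.
Then, observable constraints: the visible y-axis segment lies entirely on the surface; the visible x-axis segment lies entirely on the surface; it meets the z-axis at z = 0 (among the integer gridlines).
Finally, matching integer coefficients to the picture gives p.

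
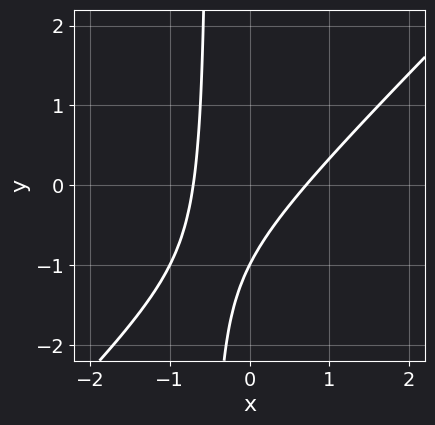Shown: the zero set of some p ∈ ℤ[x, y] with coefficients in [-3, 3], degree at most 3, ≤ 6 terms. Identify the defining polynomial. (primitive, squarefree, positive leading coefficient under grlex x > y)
2*x^2 - 2*x*y - y - 1

First, degree: no degree-1 curve has this shape, so deg p = 2.
Next, reading off the gridlines: one y-axis crossing is at y = -1.
Finally, putting this together gives p.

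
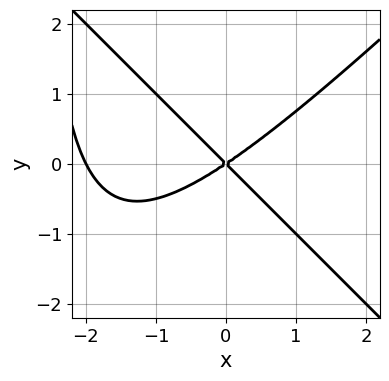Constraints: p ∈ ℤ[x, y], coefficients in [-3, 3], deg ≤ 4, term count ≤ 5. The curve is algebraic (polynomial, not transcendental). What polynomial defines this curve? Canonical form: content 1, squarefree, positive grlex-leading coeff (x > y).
(a) The degree is 3 — no degree-2 curve has this shape.
(b) From the visible intercepts: among the integer gridlines, it crosses the x-axis at x ∈ {-2, 0}; it crosses the y-axis at the gridline y = 0.
(c) Solving for integer coefficients yields p as stated.

x^3 - x*y^2 + 2*x^2 - x*y - 3*y^2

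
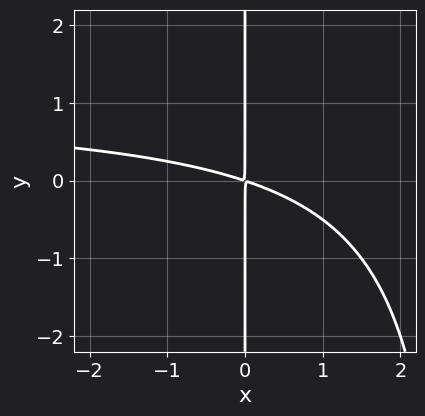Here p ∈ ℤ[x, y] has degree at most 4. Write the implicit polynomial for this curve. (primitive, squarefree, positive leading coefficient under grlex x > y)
x^2*y - x^2 - 3*x*y

The degree is 3 — a generic line meets the curve in up to 3 points.
Reading off the gridlines: every point of the y-axis in the box is on the curve.
These observations pin down the coefficients.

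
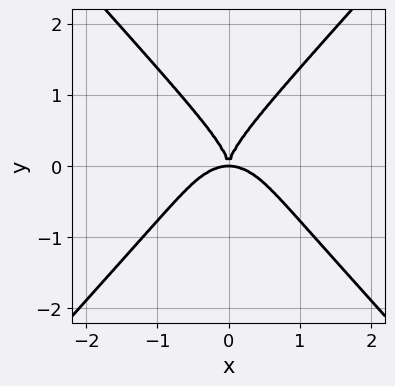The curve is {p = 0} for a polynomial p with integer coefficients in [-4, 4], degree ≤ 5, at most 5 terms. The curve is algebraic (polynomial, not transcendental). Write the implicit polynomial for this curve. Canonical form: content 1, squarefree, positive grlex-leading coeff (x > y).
3*x^4 - 2*y^4 + 3*x^2*y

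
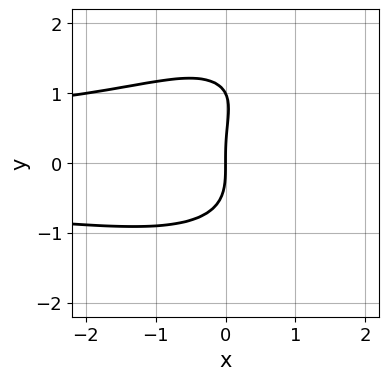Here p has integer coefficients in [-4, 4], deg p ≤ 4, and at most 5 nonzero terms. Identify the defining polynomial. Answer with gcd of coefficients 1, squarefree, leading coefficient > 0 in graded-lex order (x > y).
(a) Degree: the shape is more complex than any degree-3 curve, so deg p = 4.
(b) From the visible intercepts: among the integer gridlines, it crosses the y-axis at y ∈ {0, 1}; one x-axis crossing is at x = 0.
(c) Solving for integer coefficients yields p as stated.

x^2*y^2 + y^4 - x*y^2 - y^3 + 3*x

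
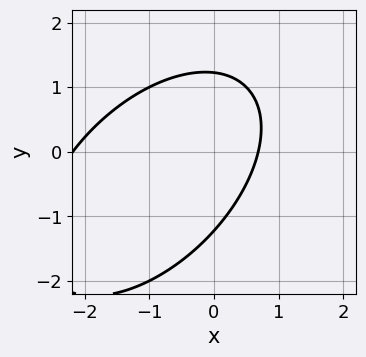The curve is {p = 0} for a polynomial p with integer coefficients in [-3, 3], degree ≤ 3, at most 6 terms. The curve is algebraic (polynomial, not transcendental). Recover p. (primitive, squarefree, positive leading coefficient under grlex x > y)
2*x^2 - 2*x*y + 2*y^2 + 3*x - 3

(a) deg p = 2.
(b) Solving for integer coefficients yields p as stated.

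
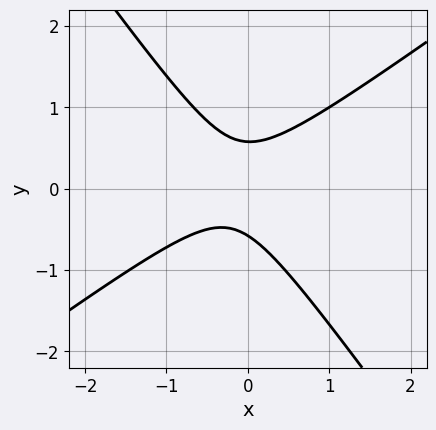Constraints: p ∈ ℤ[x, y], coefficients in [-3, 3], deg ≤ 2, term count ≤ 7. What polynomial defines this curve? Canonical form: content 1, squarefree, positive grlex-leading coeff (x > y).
(a) The degree is 2 — the shape is more complex than any degree-1 curve.
(b) Reading off the gridlines: it misses every integer gridline on the x-axis.
(c) Together with the visible shape, these determine p as stated.

3*x^2 - 2*x*y - 3*y^2 + x + 1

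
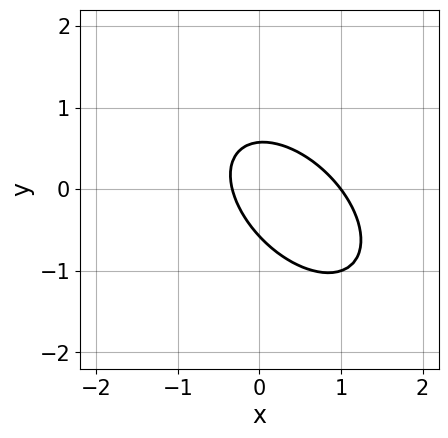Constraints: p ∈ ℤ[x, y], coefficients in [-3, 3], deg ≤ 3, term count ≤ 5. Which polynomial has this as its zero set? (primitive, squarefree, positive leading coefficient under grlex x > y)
3*x^2 + 3*x*y + 3*y^2 - 2*x - 1

Degree: no degree-1 curve has this shape, so deg p = 2.
From the visible intercepts: one x-axis crossing is at x = 1.
Together with the visible shape, these determine p as stated.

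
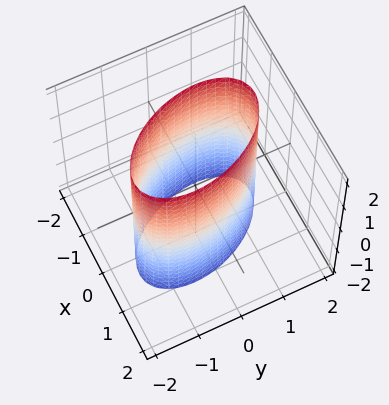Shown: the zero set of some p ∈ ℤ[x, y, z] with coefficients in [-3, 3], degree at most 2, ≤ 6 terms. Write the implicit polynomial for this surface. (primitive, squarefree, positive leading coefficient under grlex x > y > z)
(a) deg p = 2. A generic line meets the surface in up to 2 points.
(b) Observable constraints: it misses every integer gridline on the z-axis; among the integer gridlines, it crosses the x-axis at x ∈ {-1, 1}.
(c) Assembling these constraints gives the stated polynomial.

2*x^2 + x*y + y^2 - 2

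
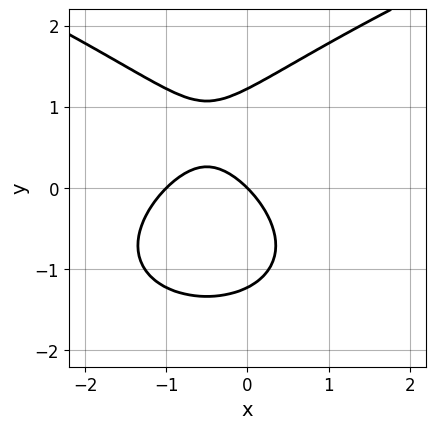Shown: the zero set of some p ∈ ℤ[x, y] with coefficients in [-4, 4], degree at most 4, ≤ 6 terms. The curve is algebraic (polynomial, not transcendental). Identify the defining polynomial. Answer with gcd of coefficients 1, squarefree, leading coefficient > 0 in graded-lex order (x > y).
2*y^3 - 3*x^2 - 3*x - 3*y

(a) The degree is 3 — the shape is more complex than any degree-2 curve.
(b) Checking where it meets the axes: one y-axis crossing is at y = 0; among the integer gridlines, it crosses the x-axis at x ∈ {-1, 0}.
(c) Fitting integer coefficients to these (and the overall shape) gives p.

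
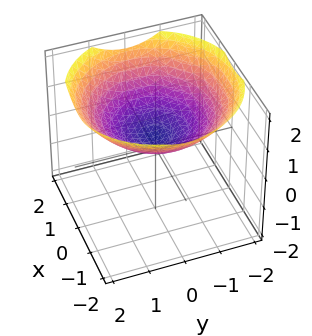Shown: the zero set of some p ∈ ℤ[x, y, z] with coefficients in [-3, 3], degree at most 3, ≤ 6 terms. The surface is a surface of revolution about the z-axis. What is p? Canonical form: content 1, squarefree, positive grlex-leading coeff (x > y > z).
(a) Degree: a generic line meets the surface in up to 2 points, so deg p = 2.
(b) Symmetries: the z-axis is an axis of rotation, so x and y enter only as x² + y².
(c) Reading off the gridlines: no y-intercept at any integer in the box; the surface avoids every integer x-axis point in the box; a circular section at z = 1 has radius between 1 and 2.
(d) Matching integer coefficients to the picture gives p.

x^2 + y^2 - 3*z + 1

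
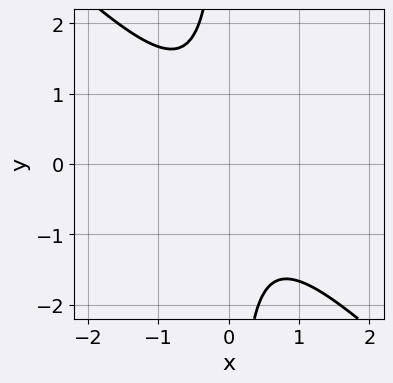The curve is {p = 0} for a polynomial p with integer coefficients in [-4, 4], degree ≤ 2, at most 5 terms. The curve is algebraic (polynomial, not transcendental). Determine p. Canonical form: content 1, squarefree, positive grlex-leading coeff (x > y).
First, degree: no degree-1 curve has this shape, so deg p = 2.
Then, from the axis intercepts and sections: no x-intercept at any integer in the box; no y-intercept at any integer in the box.
Finally, these observations pin down the coefficients.

3*x^2 + 3*x*y + 2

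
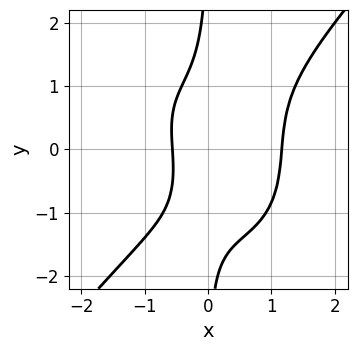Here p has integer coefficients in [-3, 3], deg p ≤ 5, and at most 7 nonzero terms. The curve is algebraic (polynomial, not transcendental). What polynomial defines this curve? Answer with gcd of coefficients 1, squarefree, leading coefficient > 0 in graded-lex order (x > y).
3*x^4 - 2*x*y^3 - x^2*y - 3*x - 2

(a) Degree: the shape is more complex than any degree-3 curve, so deg p = 4.
(b) Checking where it meets the axes: no y-intercept at any integer in the box.
(c) Assembling these constraints gives the stated polynomial.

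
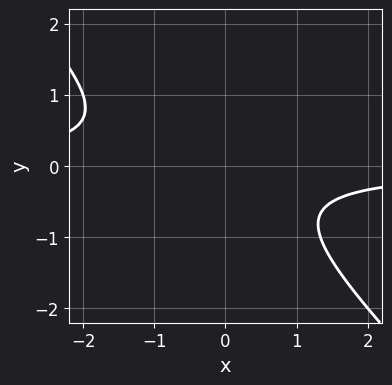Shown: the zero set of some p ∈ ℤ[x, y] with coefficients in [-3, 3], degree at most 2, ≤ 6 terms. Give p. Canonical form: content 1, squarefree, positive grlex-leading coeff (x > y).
1. deg p = 2.
2. Reading off the gridlines: no y-intercept at any integer in the box; it misses every integer gridline on the x-axis.
3. The integer polynomial consistent with all of this is the stated p.

3*x*y + 3*y^2 + y + 2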